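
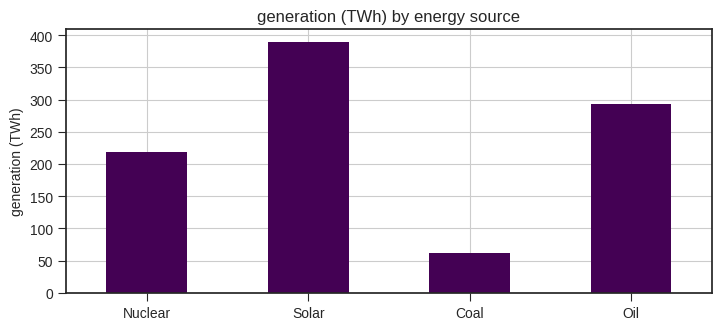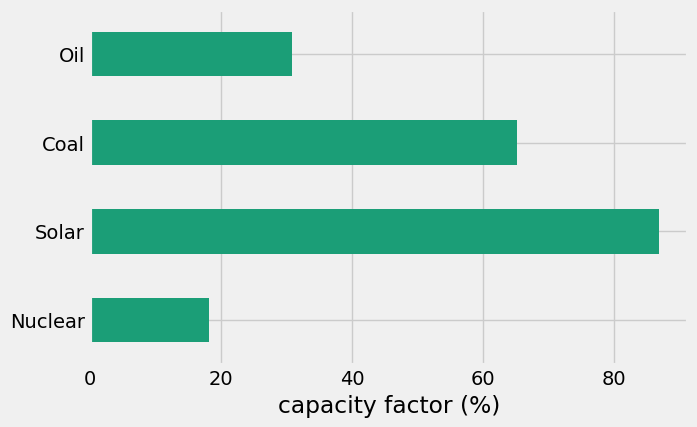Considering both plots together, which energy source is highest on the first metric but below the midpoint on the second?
Oil

Chart 2 median capacity factor (%) ≈ 50; below-median energy sources: Nuclear, Oil. Among those, Oil has the highest generation (TWh) (≈ 300).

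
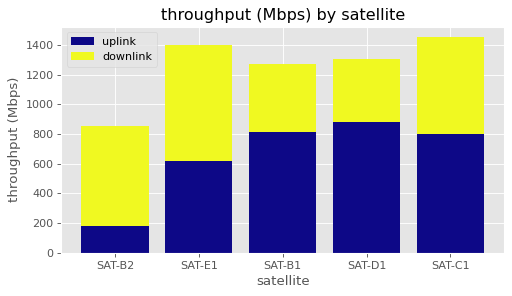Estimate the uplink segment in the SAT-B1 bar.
uplink top ≈ 800, bottom ≈ 0; segment ≈ 800.

≈ 800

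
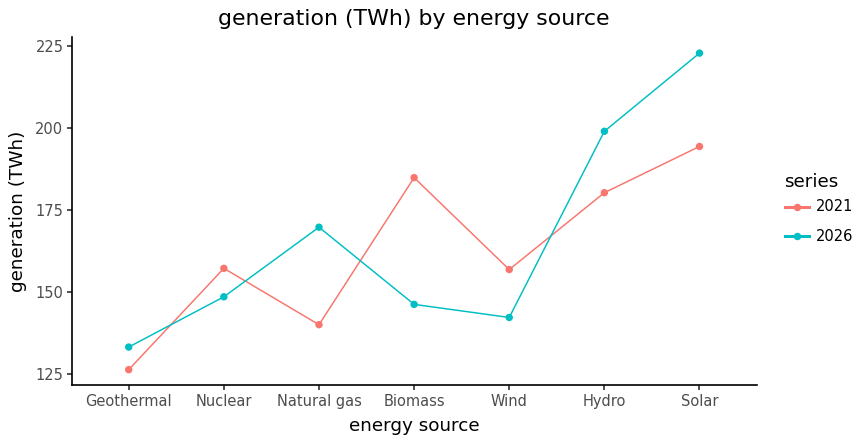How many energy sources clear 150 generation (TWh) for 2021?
5

Above 150: Nuclear, Biomass, Wind, Hydro, Solar.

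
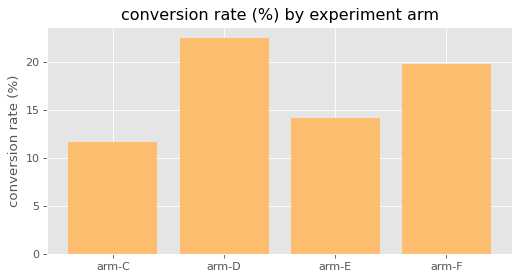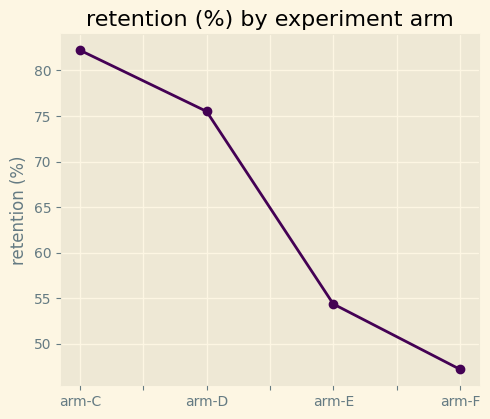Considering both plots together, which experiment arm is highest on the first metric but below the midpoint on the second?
arm-F

Chart 2 median retention (%) ≈ 60; below-median experiment arms: arm-E, arm-F. Among those, arm-F has the highest conversion rate (%) (≈ 20).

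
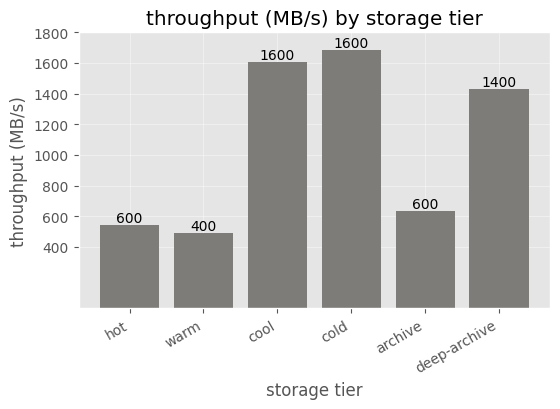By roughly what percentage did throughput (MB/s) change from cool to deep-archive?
≈ -12.5%

cool ≈ 1600, deep-archive ≈ 1400; (1400 − 1600) / 1600 ≈ -12.5%.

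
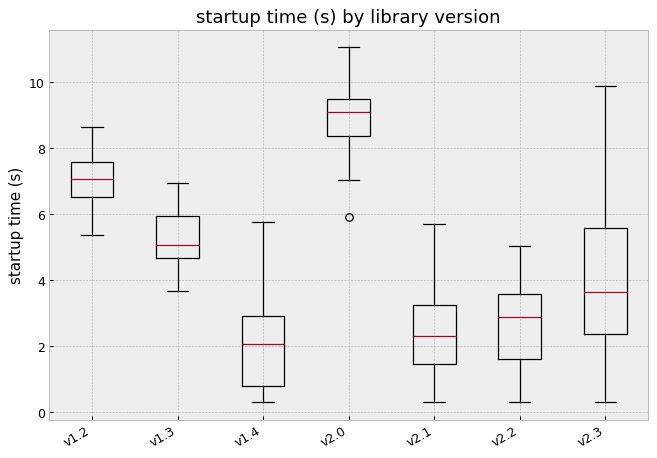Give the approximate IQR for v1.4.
≈ 2

Q3 ≈ 3, Q1 ≈ 1; IQR ≈ 2.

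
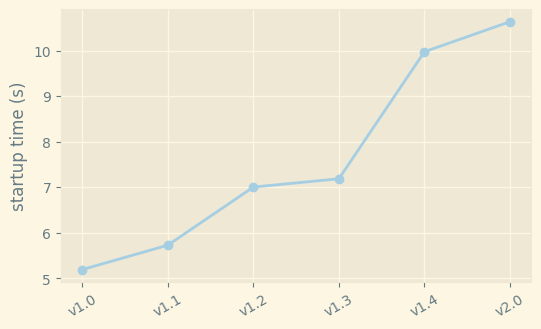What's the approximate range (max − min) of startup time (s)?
≈ 5.5

Max v2.0 ≈ 10.5, min v1.0 ≈ 5.0; range ≈ 5.5.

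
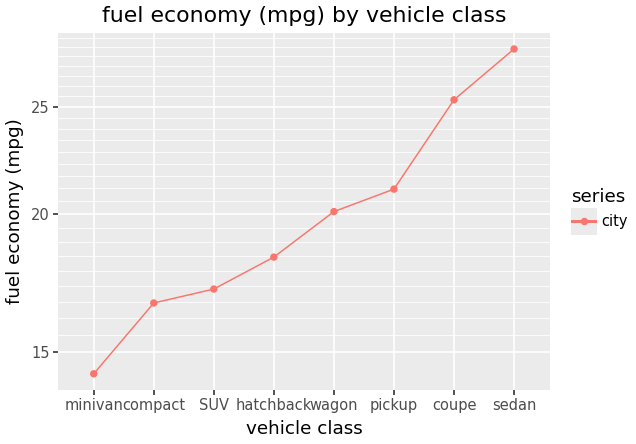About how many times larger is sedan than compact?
sedan ≈ 28, compact ≈ 16; 28/16 ≈ 1.75.

≈ 1.75×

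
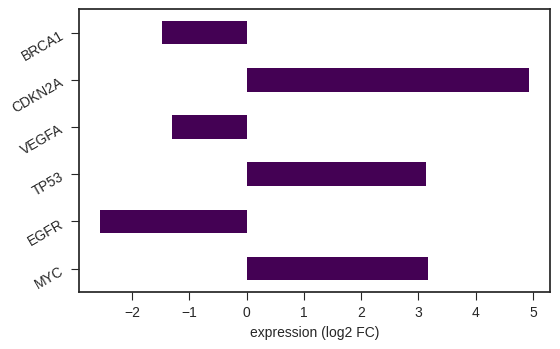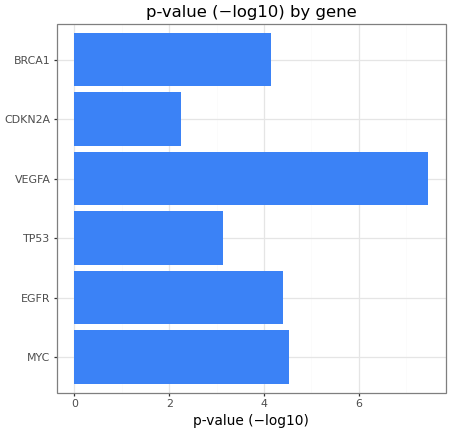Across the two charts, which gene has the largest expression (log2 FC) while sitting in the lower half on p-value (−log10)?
Chart 2 median p-value (−log10) ≈ 4; below-median genes: TP53, CDKN2A, BRCA1. Among those, CDKN2A has the highest expression (log2 FC) (≈ 5).

CDKN2A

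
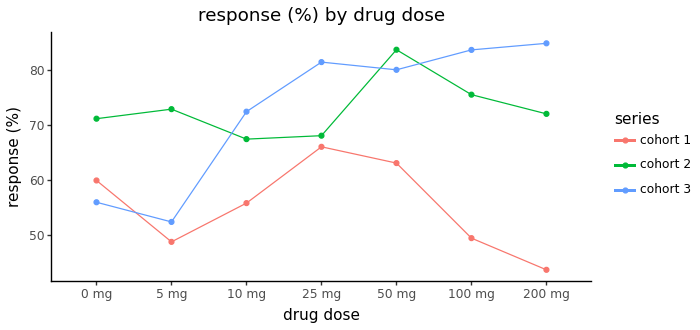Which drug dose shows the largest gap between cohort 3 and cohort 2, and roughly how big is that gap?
5 mg, ≈ 25 %

5 mg: cohort 3 ≈ 50, cohort 2 ≈ 75 → gap ≈ 25. Next-largest (0 mg) is only ≈ 15.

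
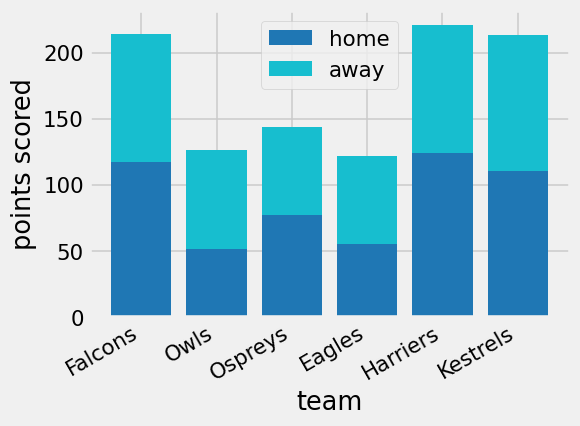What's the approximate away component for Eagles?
≈ 60

away top ≈ 120, bottom ≈ 60; segment ≈ 60.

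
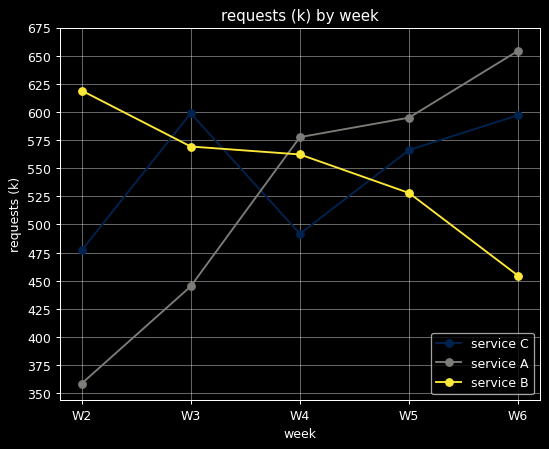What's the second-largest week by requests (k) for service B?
W3

Top 3 for service B: W2 ≈ 625, W3 ≈ 575, W4 ≈ 550.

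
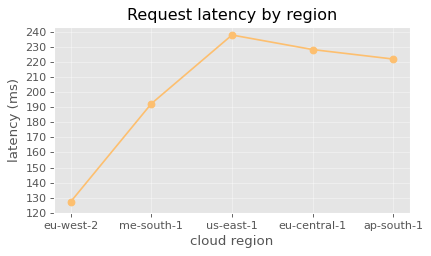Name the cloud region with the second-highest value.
Top 3: us-east-1 ≈ 240, eu-central-1 ≈ 230, ap-south-1 ≈ 220.

eu-central-1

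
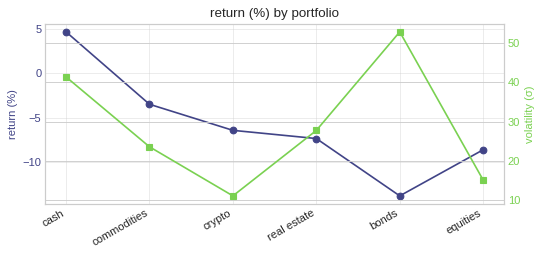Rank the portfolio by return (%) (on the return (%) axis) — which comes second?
commodities

Top 3 (on the return (%) axis): cash ≈ 4, commodities ≈ -4, crypto ≈ -6.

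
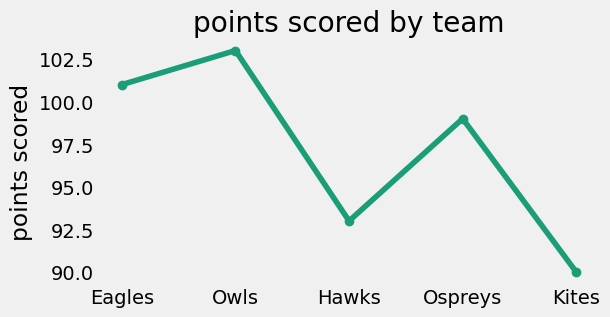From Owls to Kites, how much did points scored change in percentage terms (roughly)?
Owls ≈ 104, Kites ≈ 90; (90 − 104) / 104 ≈ -13.5%.

≈ -13.5%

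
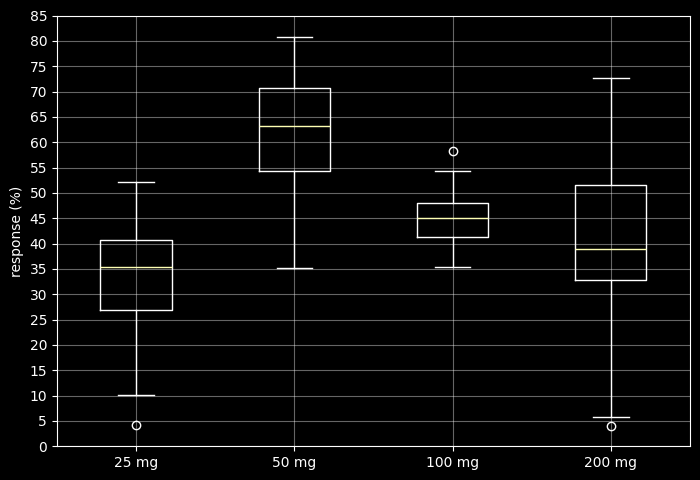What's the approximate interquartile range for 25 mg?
Q3 ≈ 40, Q1 ≈ 25; IQR ≈ 15.

≈ 15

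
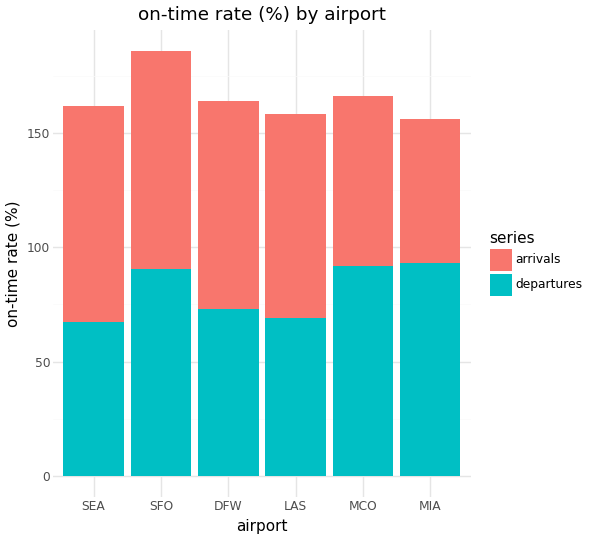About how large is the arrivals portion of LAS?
≈ 100

arrivals top ≈ 160, bottom ≈ 60; segment ≈ 100.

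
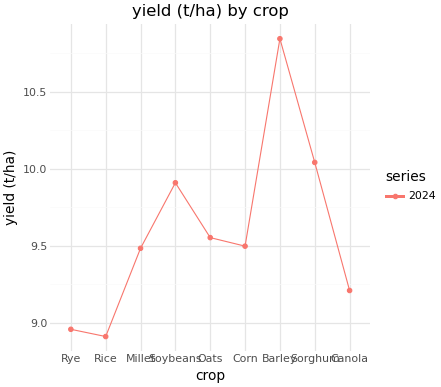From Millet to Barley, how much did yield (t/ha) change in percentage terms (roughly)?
≈ +14.9%

Millet ≈ 9.4, Barley ≈ 10.8; (10.8 − 9.4) / 9.4 ≈ +14.9%.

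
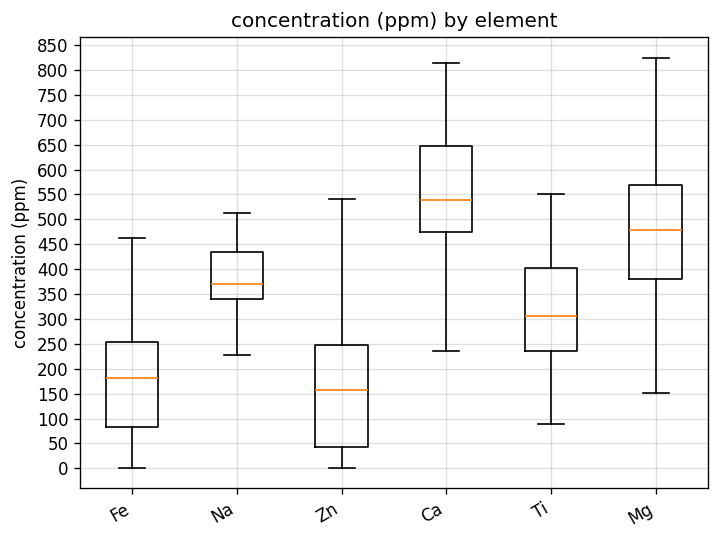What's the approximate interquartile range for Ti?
≈ 150

Q3 ≈ 400, Q1 ≈ 250; IQR ≈ 150.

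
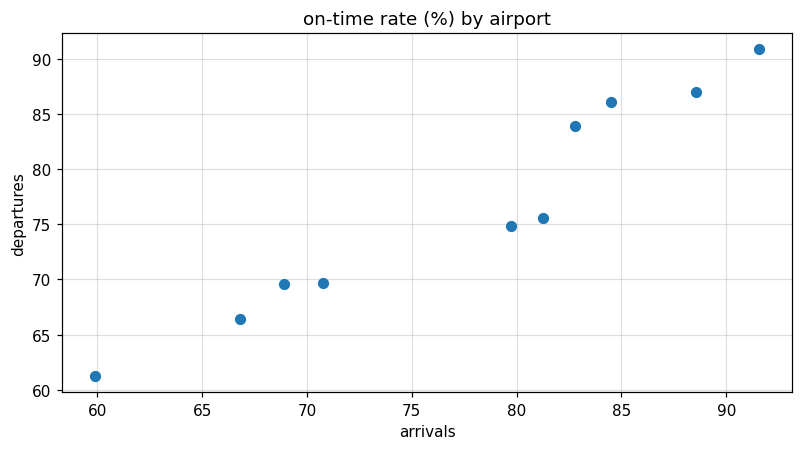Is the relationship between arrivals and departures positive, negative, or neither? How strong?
positive, strong

Points are positively correlated; strong (|r| ≈ 1.0).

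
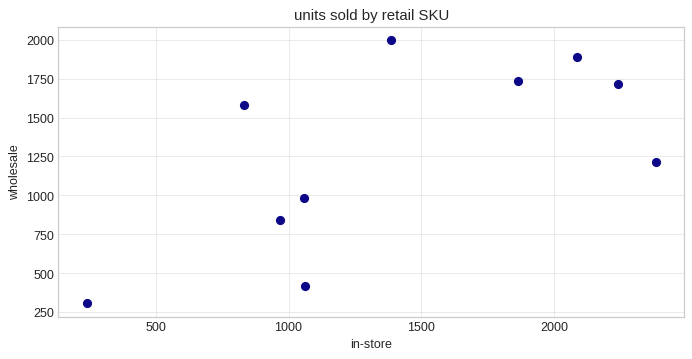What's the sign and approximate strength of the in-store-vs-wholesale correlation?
positive, moderate

Points are positively correlated; moderate (|r| ≈ 0.6).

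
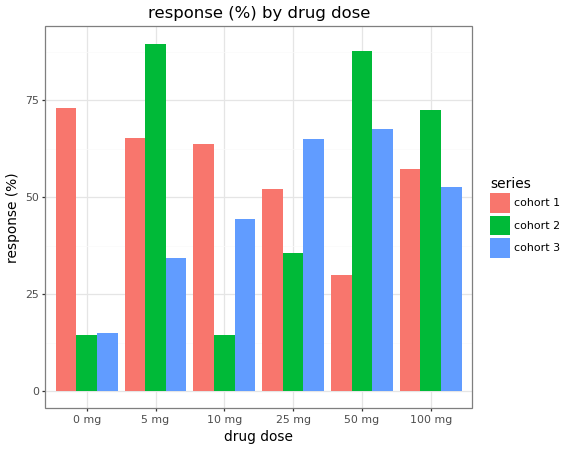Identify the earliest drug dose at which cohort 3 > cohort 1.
10 mg: cohort 3 ≈ 40 vs cohort 1 ≈ 60 (not yet); 25 mg: cohort 3 ≈ 60 vs cohort 1 ≈ 50 (first crossover).

25 mg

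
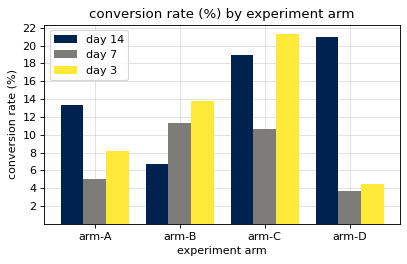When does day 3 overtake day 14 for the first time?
arm-A: day 3 ≈ 8 vs day 14 ≈ 14 (not yet); arm-B: day 3 ≈ 14 vs day 14 ≈ 6 (first crossover).

arm-B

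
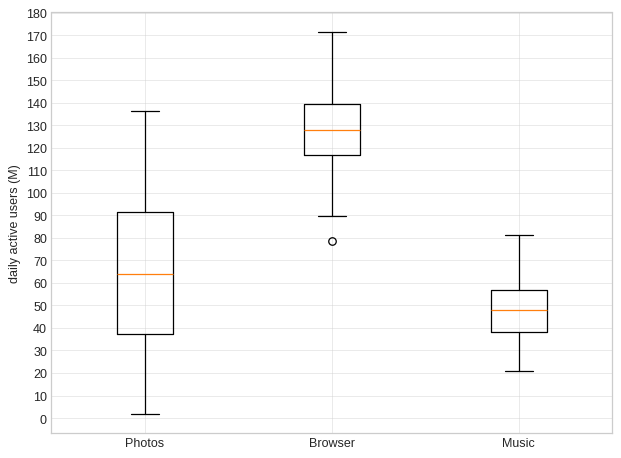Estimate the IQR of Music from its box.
Q3 ≈ 60, Q1 ≈ 40; IQR ≈ 20.

≈ 20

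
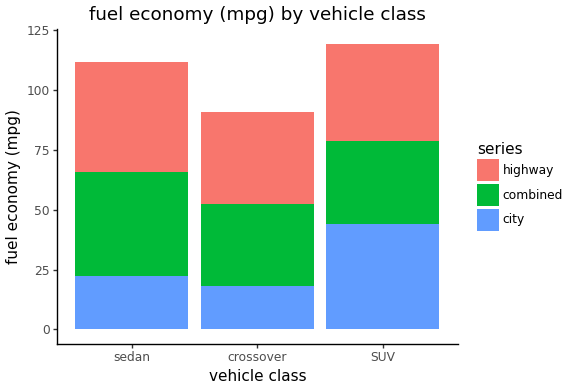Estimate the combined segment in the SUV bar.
combined top ≈ 80, bottom ≈ 40; segment ≈ 40.

≈ 40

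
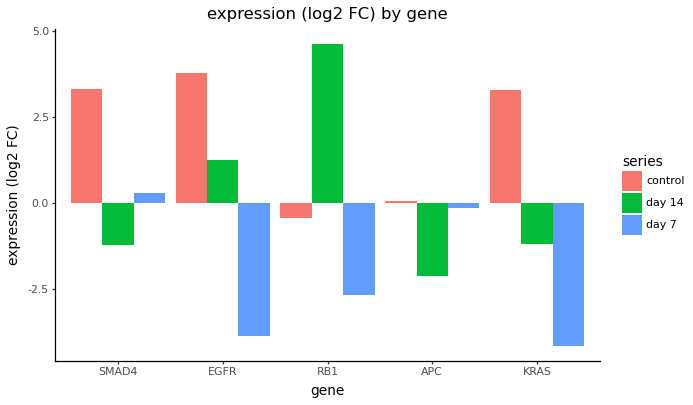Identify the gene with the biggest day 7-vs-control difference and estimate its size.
EGFR, ≈ 8 log2 FC

EGFR: day 7 ≈ -4, control ≈ 4 → gap ≈ 8. Next-largest (KRAS) is only ≈ 7.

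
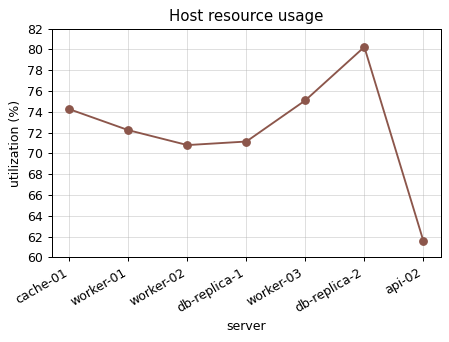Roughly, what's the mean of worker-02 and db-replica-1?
(70 + 72) / 2 ≈ 71.

≈ 71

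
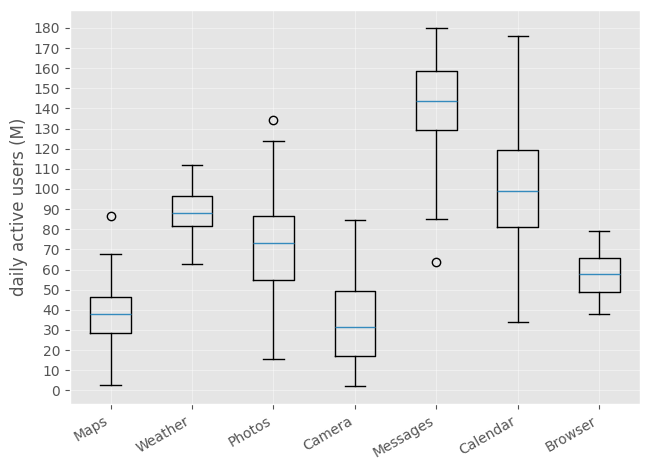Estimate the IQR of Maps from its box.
≈ 20

Q3 ≈ 50, Q1 ≈ 30; IQR ≈ 20.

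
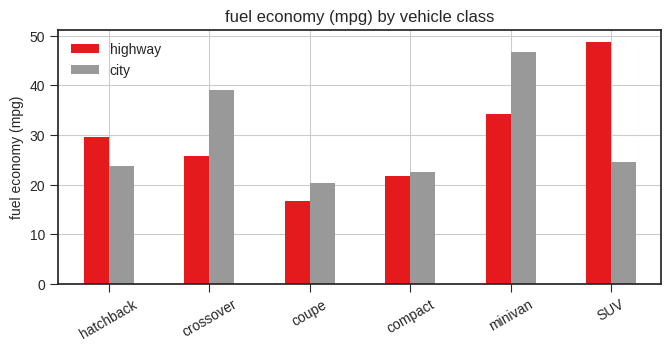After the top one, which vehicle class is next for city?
crossover

Top 3 for city: minivan ≈ 45, crossover ≈ 40, SUV ≈ 25.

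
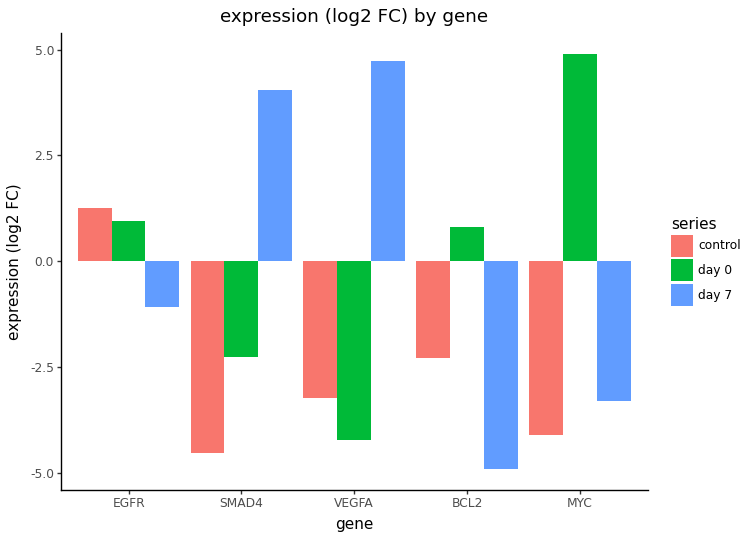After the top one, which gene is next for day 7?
SMAD4

Top 3 for day 7: VEGFA ≈ 5, SMAD4 ≈ 4, EGFR ≈ -1.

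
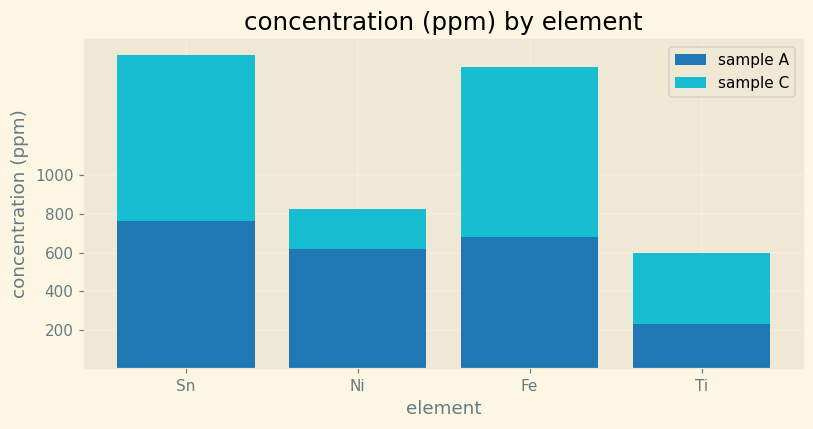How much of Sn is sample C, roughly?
sample C top ≈ 1600, bottom ≈ 800; segment ≈ 800.

≈ 800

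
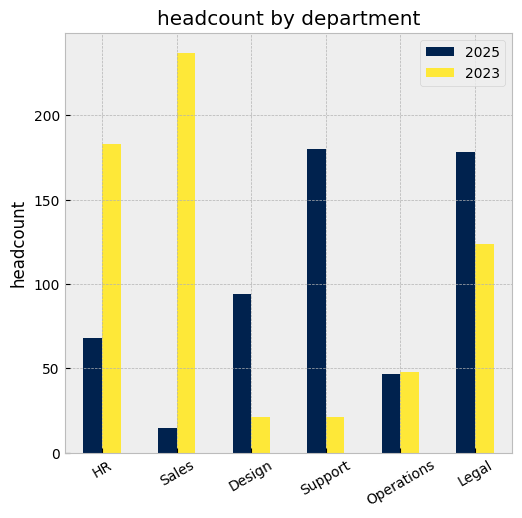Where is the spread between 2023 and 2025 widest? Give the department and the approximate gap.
Sales: 2023 ≈ 240, 2025 ≈ 20 → gap ≈ 220. Next-largest (Support) is only ≈ 160.

Sales, ≈ 220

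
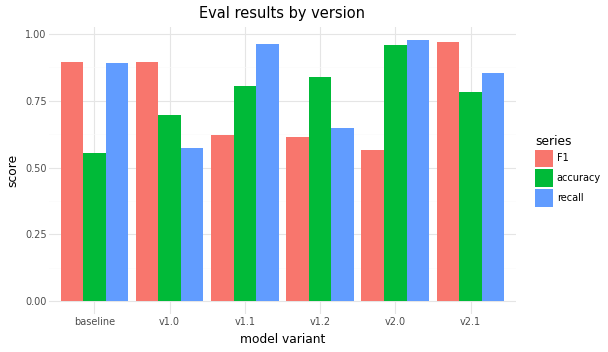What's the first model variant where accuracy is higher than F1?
v1.0: accuracy ≈ 0.7 vs F1 ≈ 0.9 (not yet); v1.1: accuracy ≈ 0.8 vs F1 ≈ 0.6 (first crossover).

v1.1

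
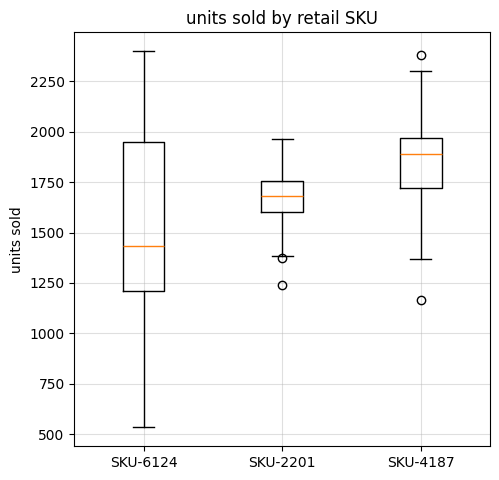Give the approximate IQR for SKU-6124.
≈ 760

Q3 ≈ 1960, Q1 ≈ 1200; IQR ≈ 760.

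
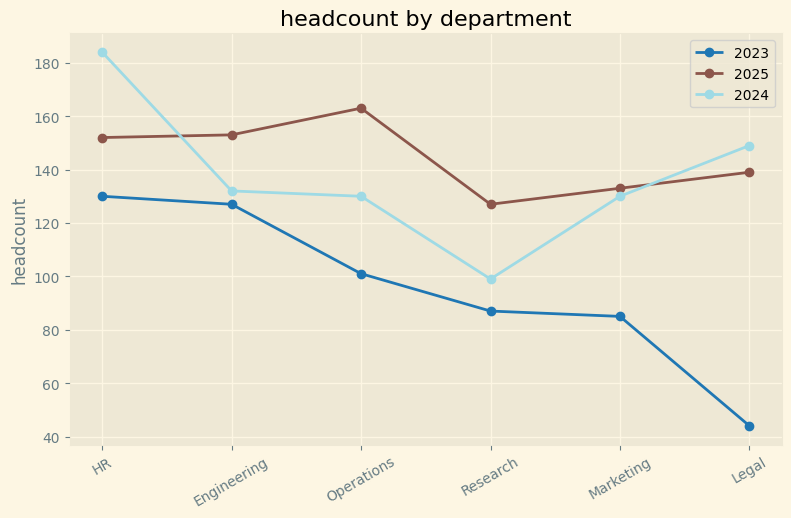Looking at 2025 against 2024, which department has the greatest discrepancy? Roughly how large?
Operations, ≈ 40

Operations: 2025 ≈ 160, 2024 ≈ 120 → gap ≈ 40. Next-largest (HR) is only ≈ 20.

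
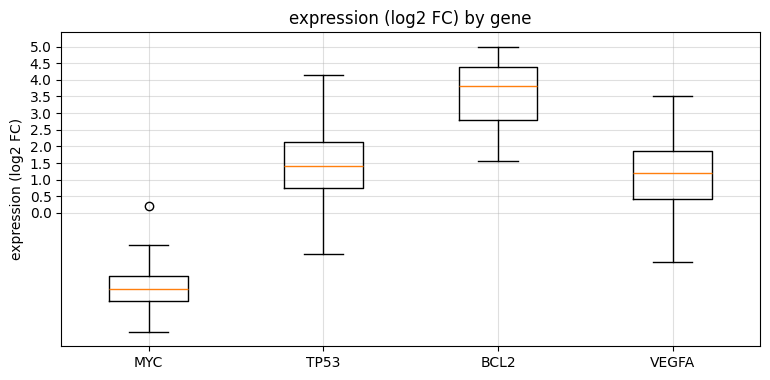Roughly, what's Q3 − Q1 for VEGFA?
Q3 ≈ 2.0, Q1 ≈ 0.5; IQR ≈ 1.5.

≈ 1.5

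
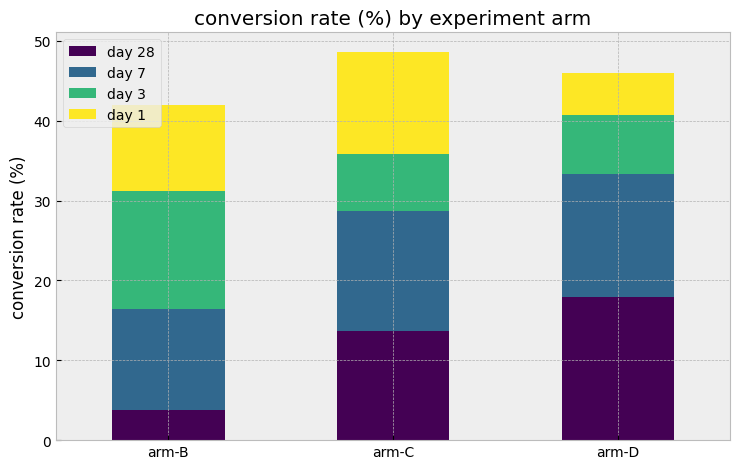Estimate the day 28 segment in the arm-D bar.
day 28 top ≈ 20, bottom ≈ 0; segment ≈ 20.

≈ 20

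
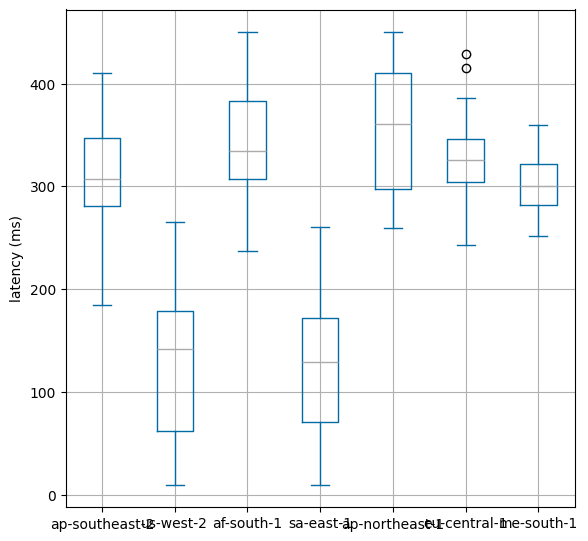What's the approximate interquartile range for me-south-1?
Q3 ≈ 320, Q1 ≈ 280; IQR ≈ 40.

≈ 40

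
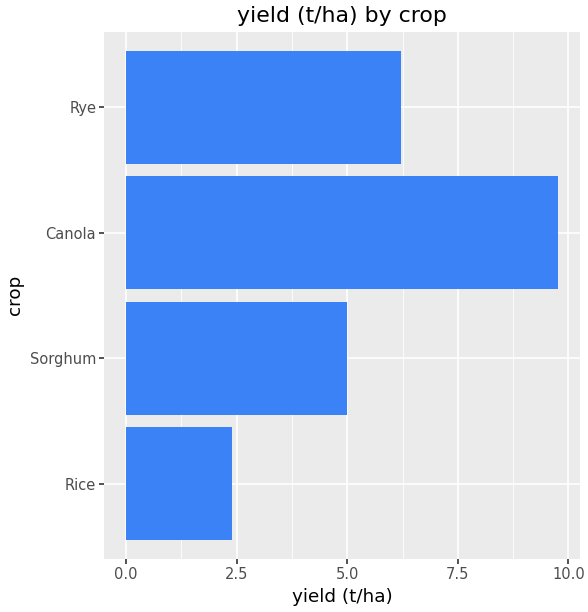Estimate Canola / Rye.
≈ 1.67×

Canola ≈ 10, Rye ≈ 6; 10/6 ≈ 1.67.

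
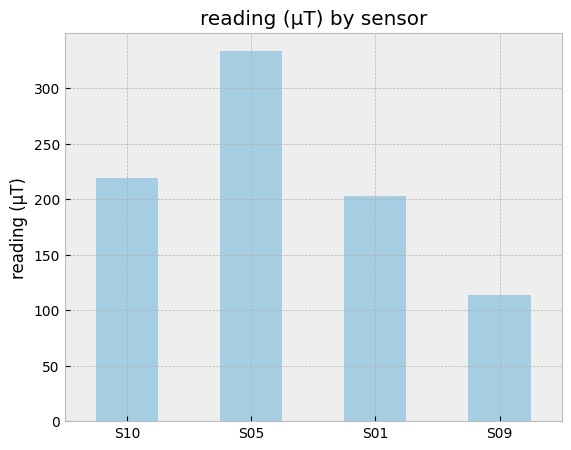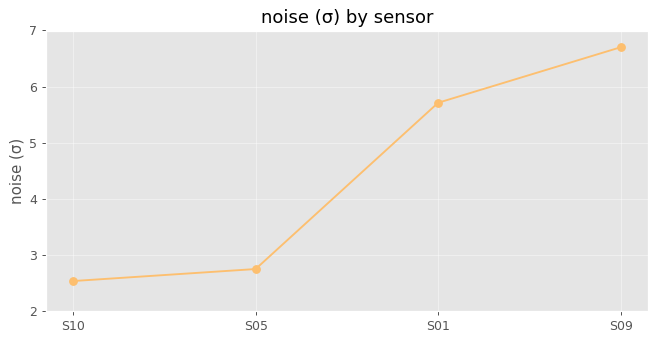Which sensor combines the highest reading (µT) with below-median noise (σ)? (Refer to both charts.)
S05

Chart 2 median noise (σ) ≈ 4; below-median sensors: S10, S05. Among those, S05 has the highest reading (µT) (≈ 350).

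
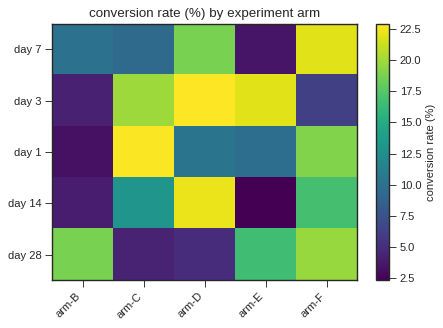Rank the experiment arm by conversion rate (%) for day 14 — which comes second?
arm-F

Top 3 for day 14: arm-D ≈ 22, arm-F ≈ 16, arm-C ≈ 14.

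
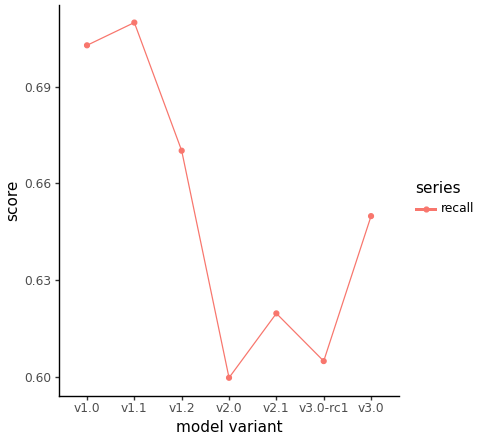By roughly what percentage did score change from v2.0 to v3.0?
≈ +8.3%

v2.0 ≈ 0.60, v3.0 ≈ 0.65; (0.65 − 0.60) / 0.60 ≈ +8.3%.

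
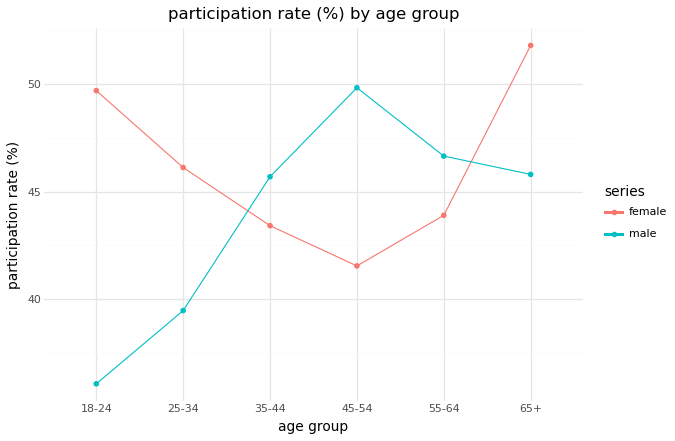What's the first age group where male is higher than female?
25-34: male ≈ 40 vs female ≈ 46 (not yet); 35-44: male ≈ 46 vs female ≈ 44 (first crossover).

35-44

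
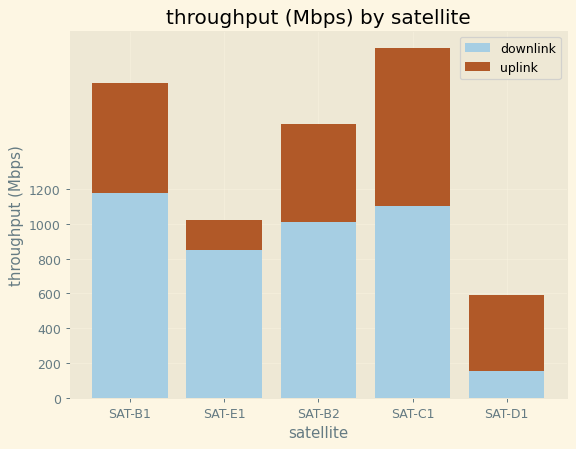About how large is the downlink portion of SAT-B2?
downlink top ≈ 1000, bottom ≈ 0; segment ≈ 1000.

≈ 1000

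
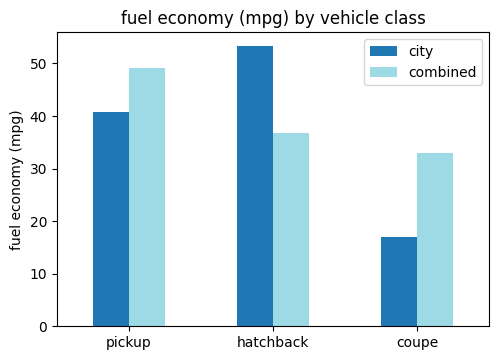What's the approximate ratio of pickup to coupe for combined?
≈ 1.43×

pickup ≈ 50, coupe ≈ 35; 50/35 ≈ 1.43.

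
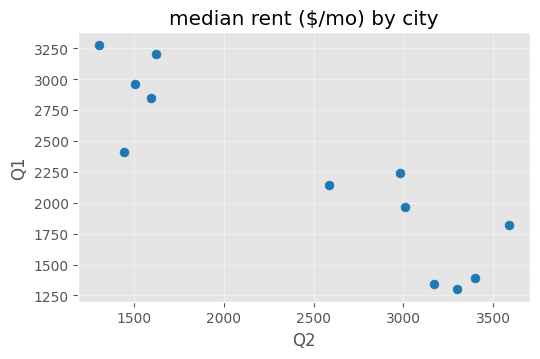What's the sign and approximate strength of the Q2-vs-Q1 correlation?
negative, strong

Points are negatively correlated; strong (|r| ≈ 0.9).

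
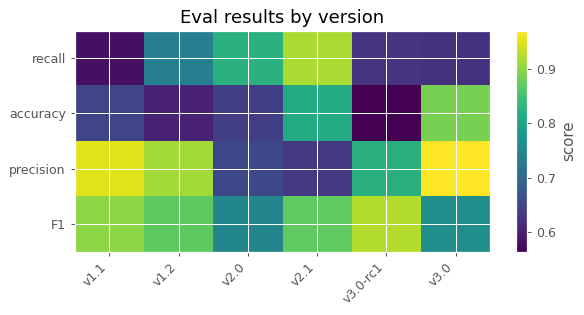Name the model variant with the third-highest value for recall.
v1.2

Top 4 for recall: v2.1 ≈ 0.90, v2.0 ≈ 0.80, v1.2 ≈ 0.75, v3.0-rc1 ≈ 0.65.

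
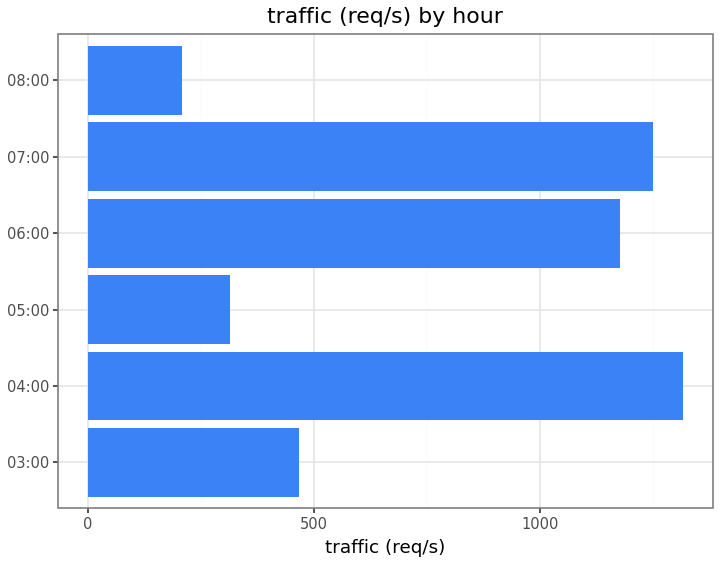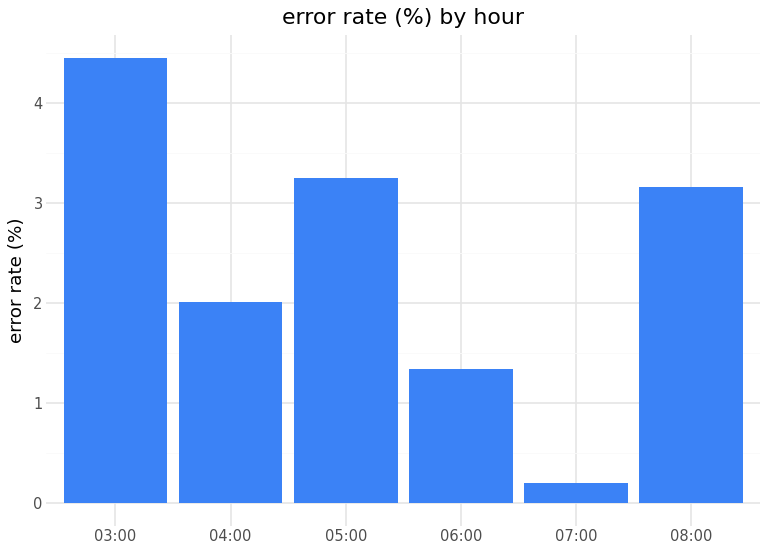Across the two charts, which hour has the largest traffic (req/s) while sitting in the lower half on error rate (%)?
04:00

Chart 2 median error rate (%) ≈ 2.5; below-median hours: 04:00, 06:00, 07:00. Among those, 04:00 has the highest traffic (req/s) (≈ 1400).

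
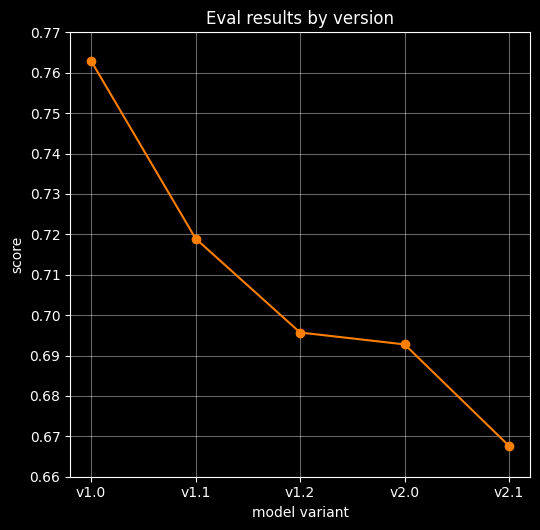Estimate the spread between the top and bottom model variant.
Max v1.0 ≈ 0.76, min v2.1 ≈ 0.67; range ≈ 0.09.

≈ 0.09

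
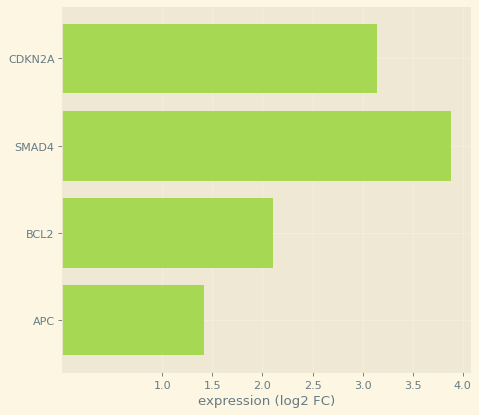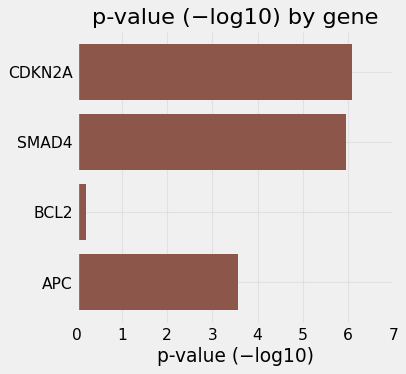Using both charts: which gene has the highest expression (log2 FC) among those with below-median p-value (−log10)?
Chart 2 median p-value (−log10) ≈ 5; below-median genes: BCL2, APC. Among those, BCL2 has the highest expression (log2 FC) (≈ 2).

BCL2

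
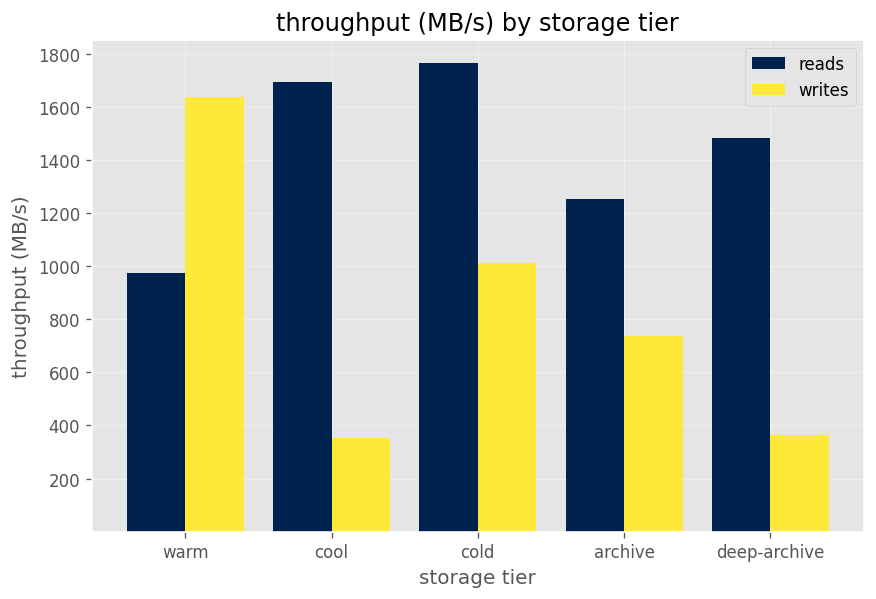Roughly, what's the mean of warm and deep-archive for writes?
(1600 + 400) / 2 ≈ 1000.

≈ 1000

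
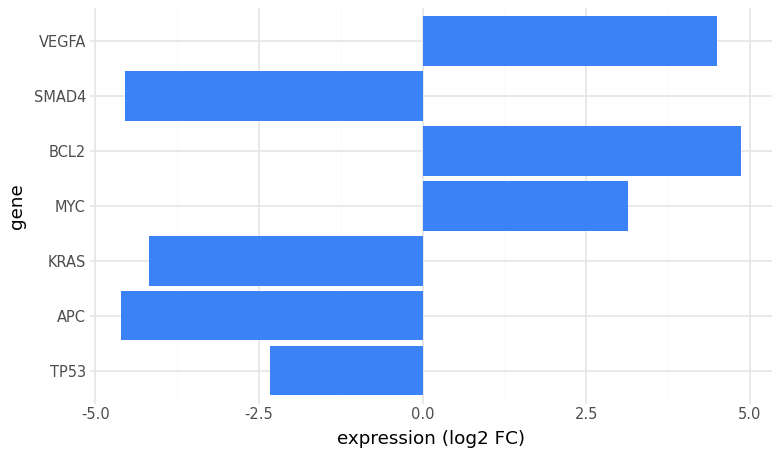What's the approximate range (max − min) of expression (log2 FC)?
Max BCL2 ≈ 5, min APC ≈ -5; range ≈ 10.

≈ 10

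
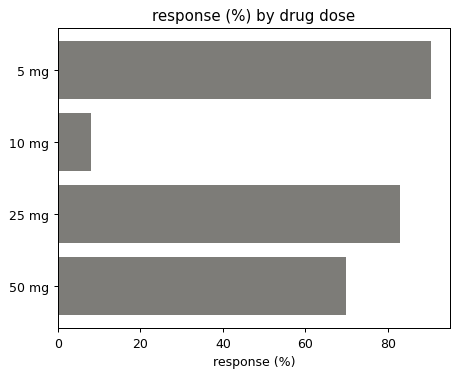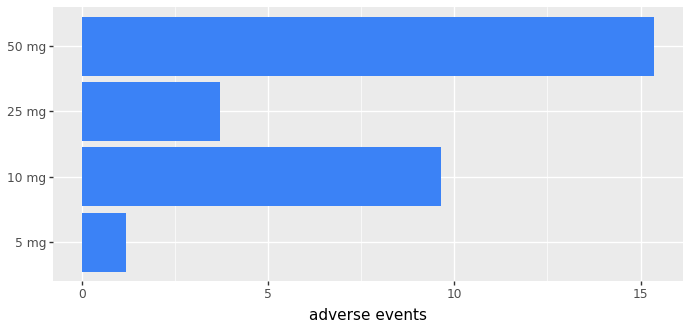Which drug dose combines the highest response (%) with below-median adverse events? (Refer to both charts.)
5 mg

Chart 2 median adverse events ≈ 6; below-median drug doses: 5 mg, 25 mg. Among those, 5 mg has the highest response (%) (≈ 90).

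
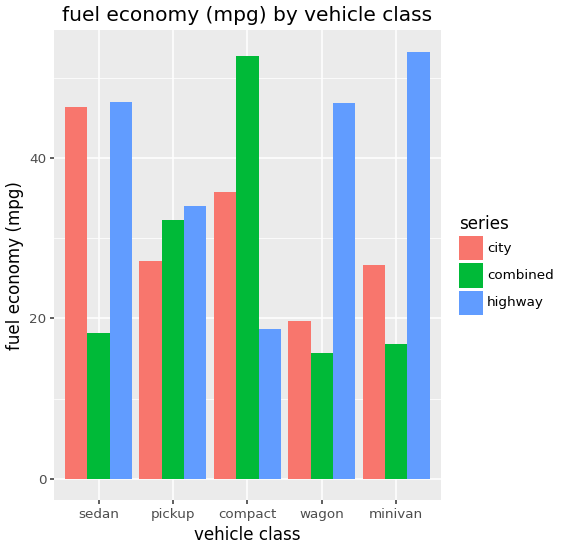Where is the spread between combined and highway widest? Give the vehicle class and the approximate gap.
minivan: combined ≈ 15, highway ≈ 55 → gap ≈ 40. Next-largest (compact) is only ≈ 35.

minivan, ≈ 40 mpg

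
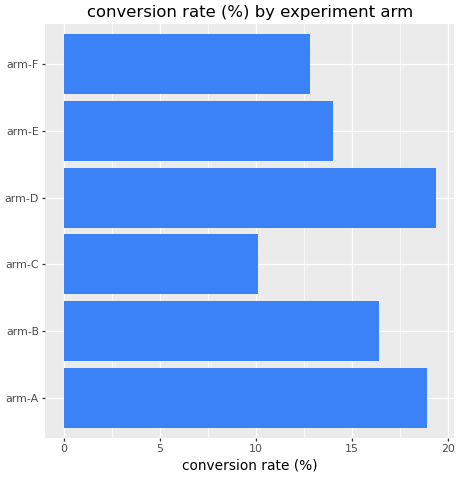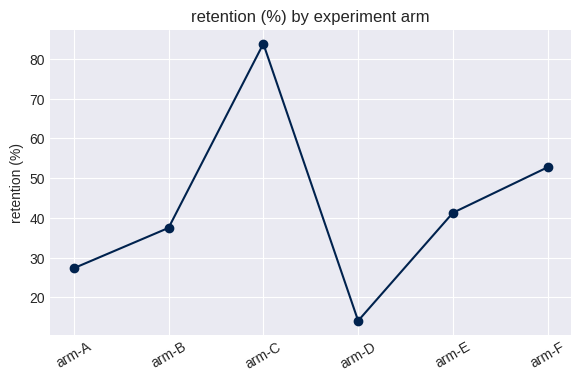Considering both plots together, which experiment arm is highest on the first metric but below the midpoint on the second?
arm-D

Chart 2 median retention (%) ≈ 40; below-median experiment arms: arm-A, arm-B, arm-D. Among those, arm-D has the highest conversion rate (%) (≈ 20).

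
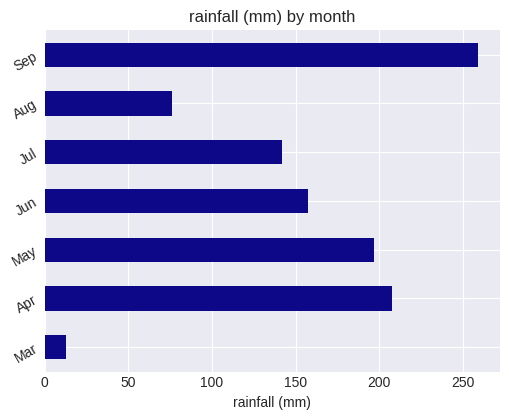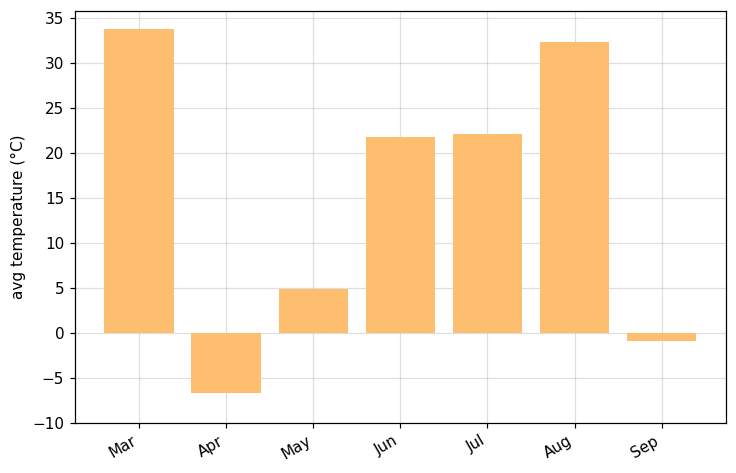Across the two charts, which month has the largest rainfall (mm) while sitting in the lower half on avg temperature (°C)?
Sep

Chart 2 median avg temperature (°C) ≈ 20; below-median months: Apr, May, Sep. Among those, Sep has the highest rainfall (mm) (≈ 250).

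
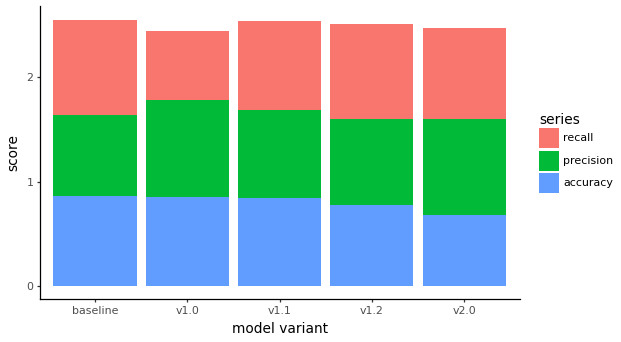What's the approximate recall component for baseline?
recall top ≈ 2.5, bottom ≈ 1.5; segment ≈ 1.0.

≈ 1.0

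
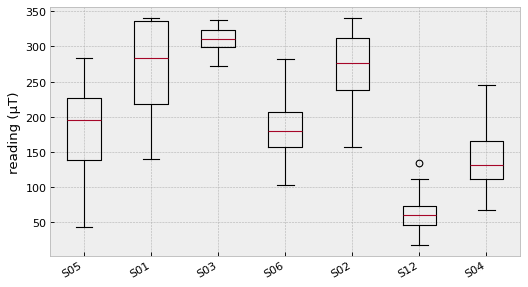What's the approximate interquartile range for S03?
≈ 25

Q3 ≈ 325, Q1 ≈ 300; IQR ≈ 25.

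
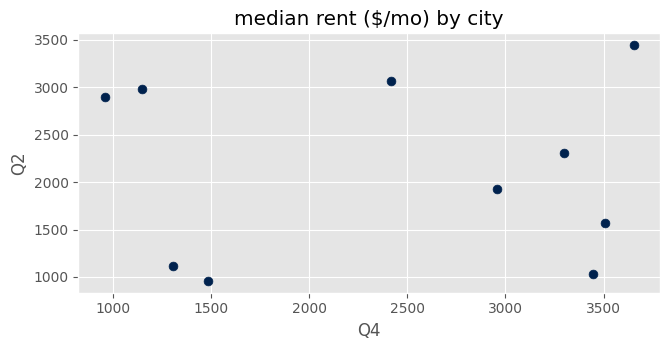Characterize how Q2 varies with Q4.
Points are roughly uncorrelated; weak (|r| ≈ 0.0).

no clear correlation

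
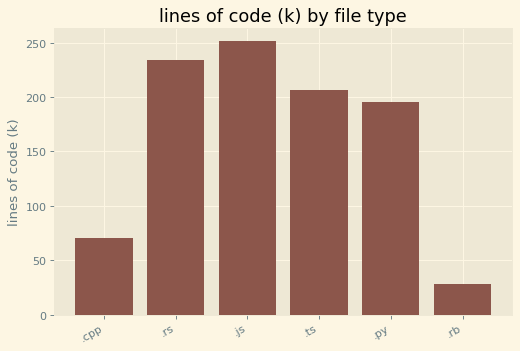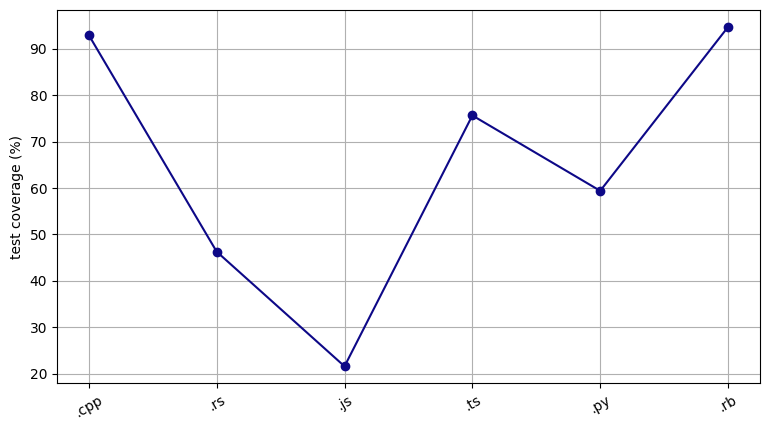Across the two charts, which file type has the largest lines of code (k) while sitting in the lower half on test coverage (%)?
Chart 2 median test coverage (%) ≈ 70; below-median file types: .rs, .js, .py. Among those, .js has the highest lines of code (k) (≈ 250).

.js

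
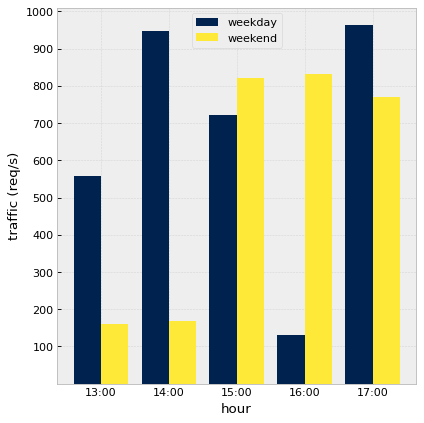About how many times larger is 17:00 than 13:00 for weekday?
17:00 ≈ 1000, 13:00 ≈ 600; 1000/600 ≈ 1.67.

≈ 1.67×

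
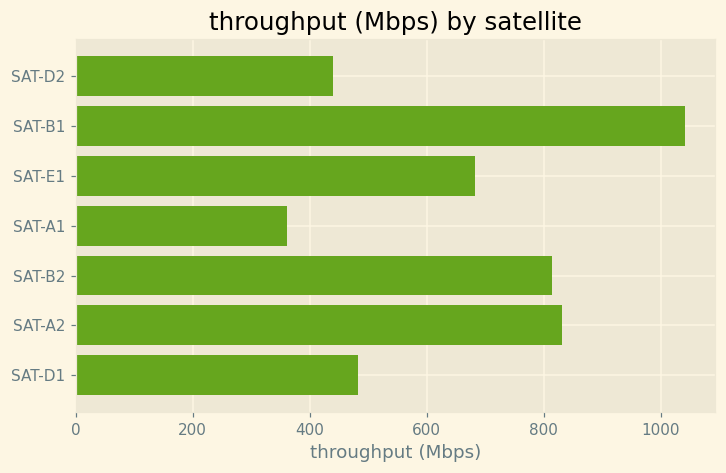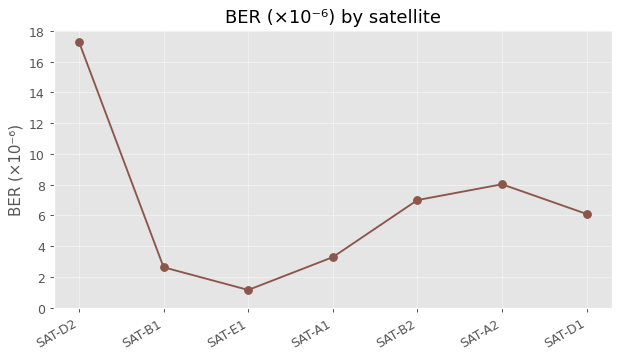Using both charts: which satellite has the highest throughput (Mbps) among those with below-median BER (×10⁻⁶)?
SAT-B1

Chart 2 median BER (×10⁻⁶) ≈ 6; below-median satellites: SAT-B1, SAT-E1, SAT-A1. Among those, SAT-B1 has the highest throughput (Mbps) (≈ 1000).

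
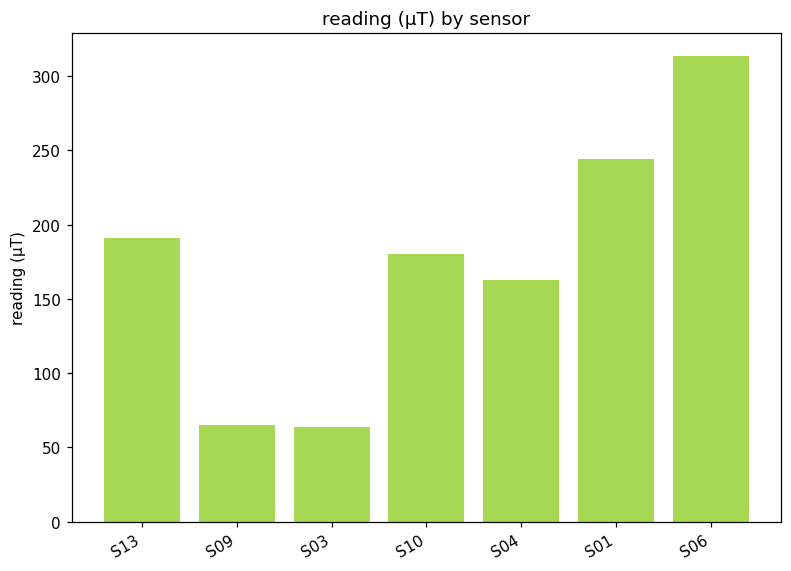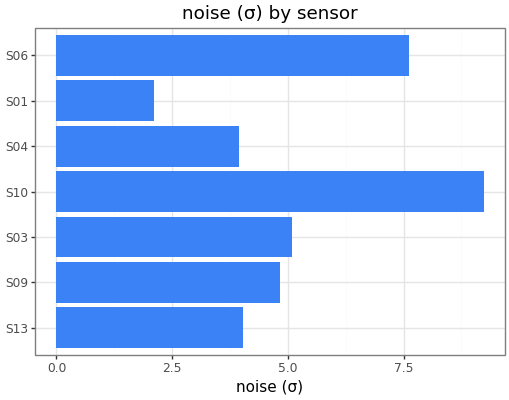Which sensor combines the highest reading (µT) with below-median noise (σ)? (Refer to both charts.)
S01

Chart 2 median noise (σ) ≈ 5; below-median sensors: S13, S04, S01. Among those, S01 has the highest reading (µT) (≈ 250).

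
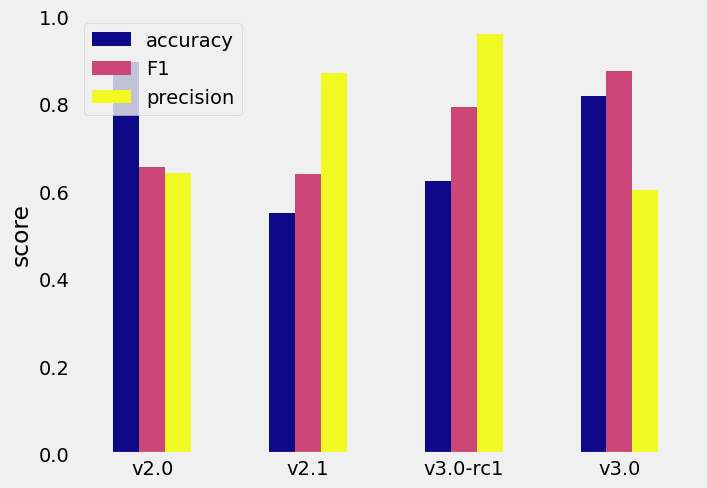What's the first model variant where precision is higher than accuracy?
v2.1

v2.0: precision ≈ 0.6 vs accuracy ≈ 0.9 (not yet); v2.1: precision ≈ 0.9 vs accuracy ≈ 0.6 (first crossover).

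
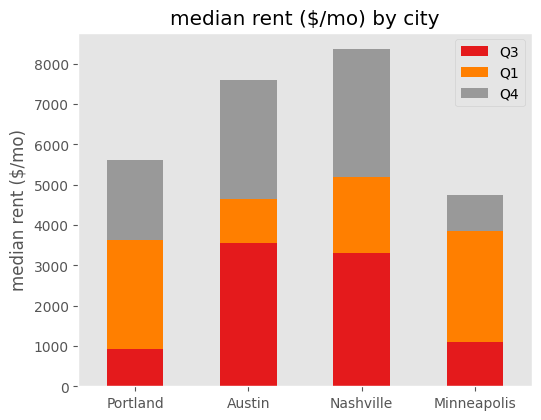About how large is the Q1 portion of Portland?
Q1 top ≈ 4000, bottom ≈ 1000; segment ≈ 3000.

≈ 3000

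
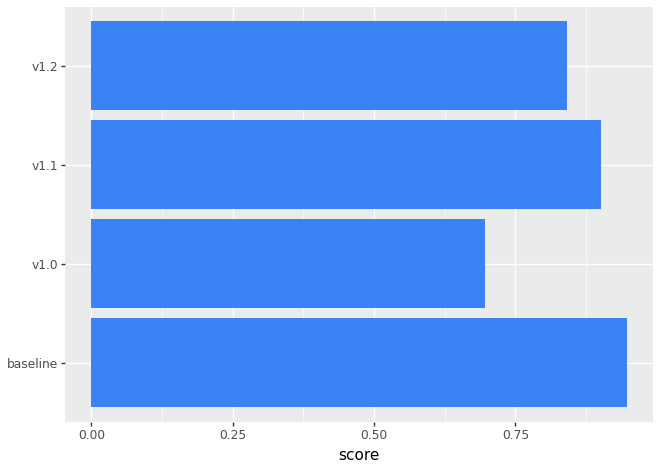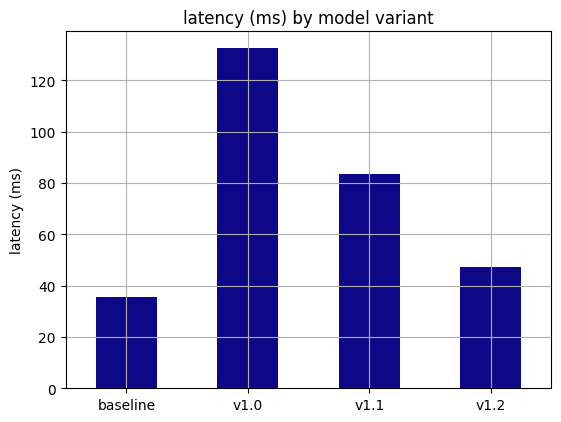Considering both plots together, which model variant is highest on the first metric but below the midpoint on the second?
baseline

Chart 2 median latency (ms) ≈ 60; below-median model variants: baseline, v1.2. Among those, baseline has the highest score (≈ 0.9).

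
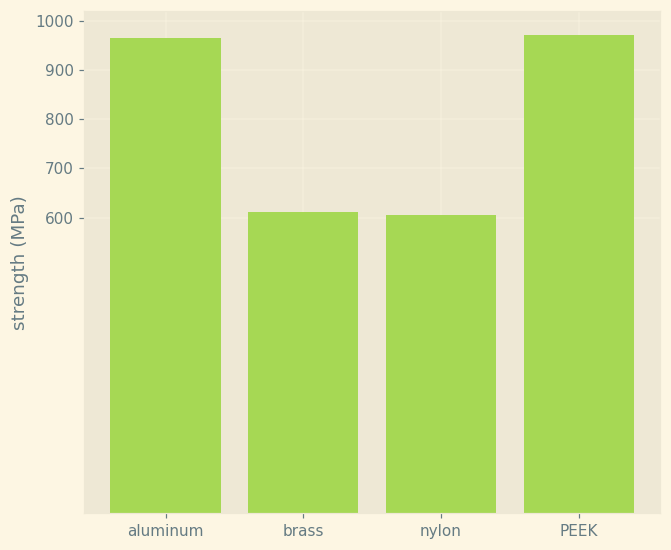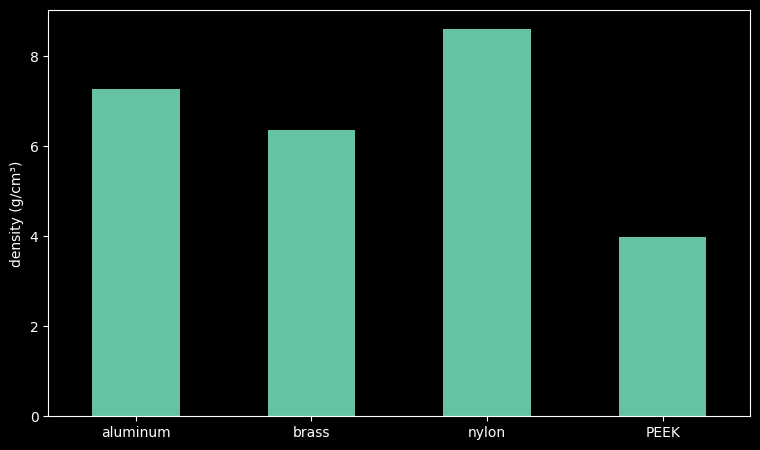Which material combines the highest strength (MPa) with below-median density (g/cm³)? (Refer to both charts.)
PEEK

Chart 2 median density (g/cm³) ≈ 7; below-median materials: brass, PEEK. Among those, PEEK has the highest strength (MPa) (≈ 1000).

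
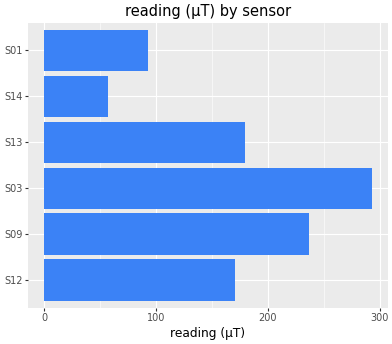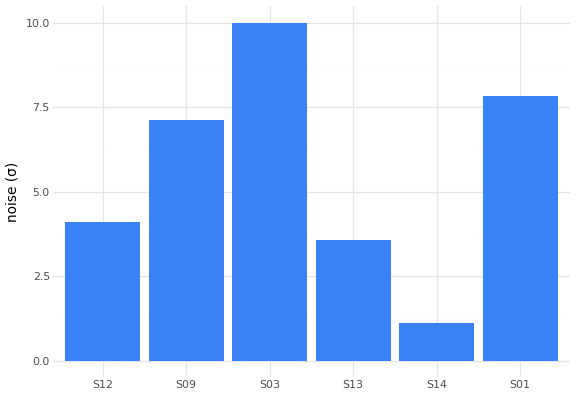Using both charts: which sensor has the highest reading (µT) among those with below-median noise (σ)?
Chart 2 median noise (σ) ≈ 6; below-median sensors: S12, S13, S14. Among those, S13 has the highest reading (µT) (≈ 200).

S13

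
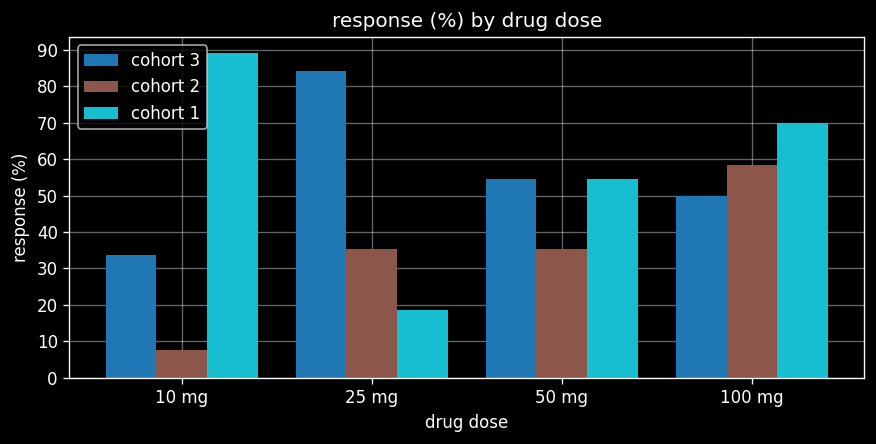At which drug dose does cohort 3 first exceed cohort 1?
10 mg: cohort 3 ≈ 30 vs cohort 1 ≈ 90 (not yet); 25 mg: cohort 3 ≈ 80 vs cohort 1 ≈ 20 (first crossover).

25 mg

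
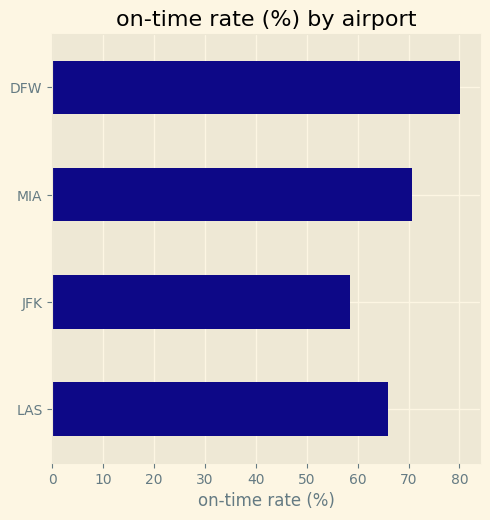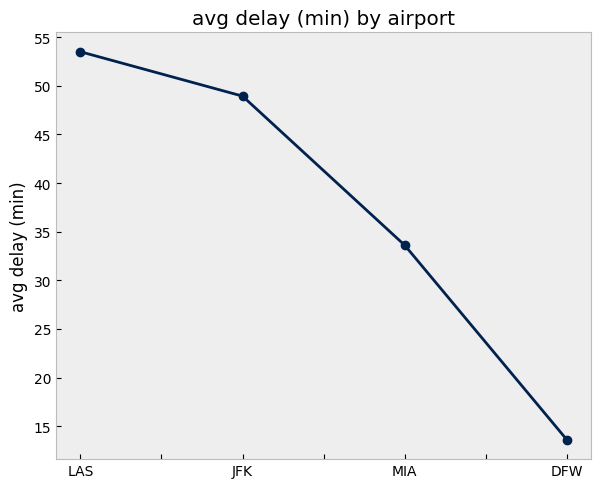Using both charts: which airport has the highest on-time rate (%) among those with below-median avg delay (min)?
DFW

Chart 2 median avg delay (min) ≈ 40; below-median airports: MIA, DFW. Among those, DFW has the highest on-time rate (%) (≈ 80).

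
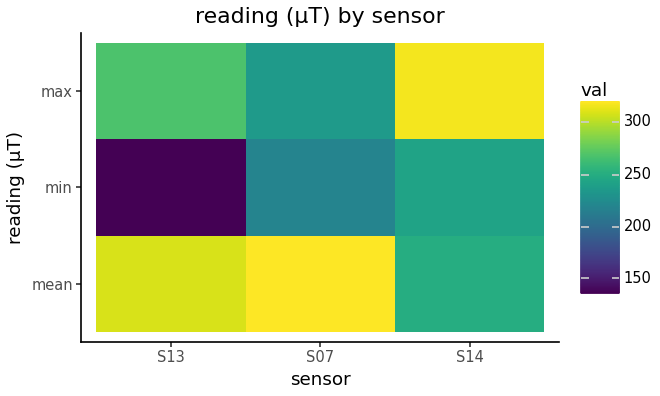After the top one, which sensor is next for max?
Top 3 for max: S14 ≈ 320, S13 ≈ 260, S07 ≈ 240.

S13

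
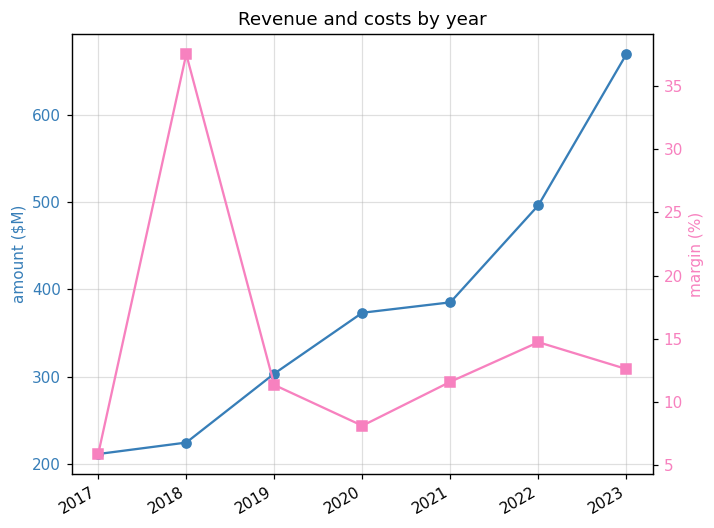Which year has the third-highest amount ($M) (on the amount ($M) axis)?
Top 4 (on the amount ($M) axis): 2023 ≈ 650, 2022 ≈ 500, 2021 ≈ 400, 2020 ≈ 350.

2021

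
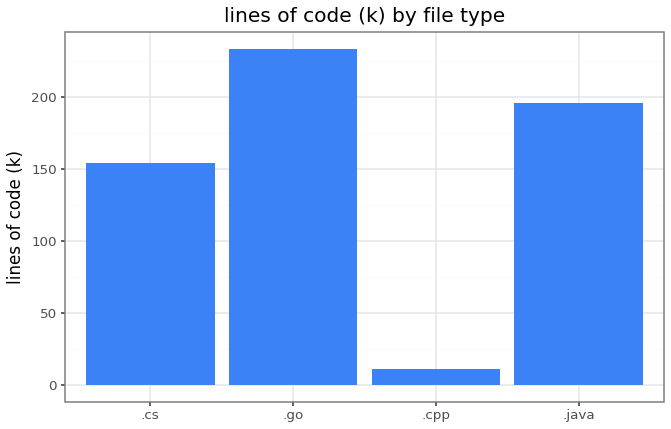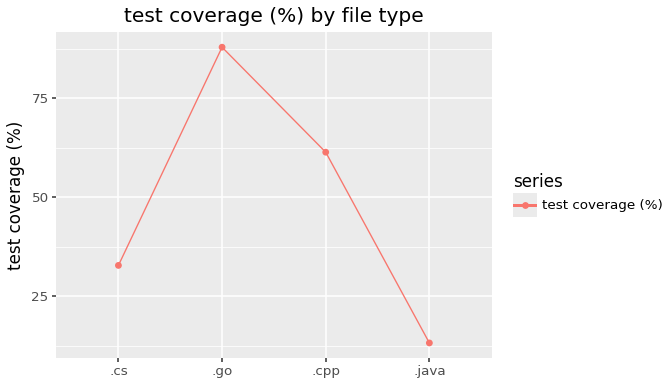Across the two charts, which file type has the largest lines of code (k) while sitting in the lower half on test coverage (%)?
Chart 2 median test coverage (%) ≈ 50; below-median file types: .cs, .java. Among those, .java has the highest lines of code (k) (≈ 200).

.java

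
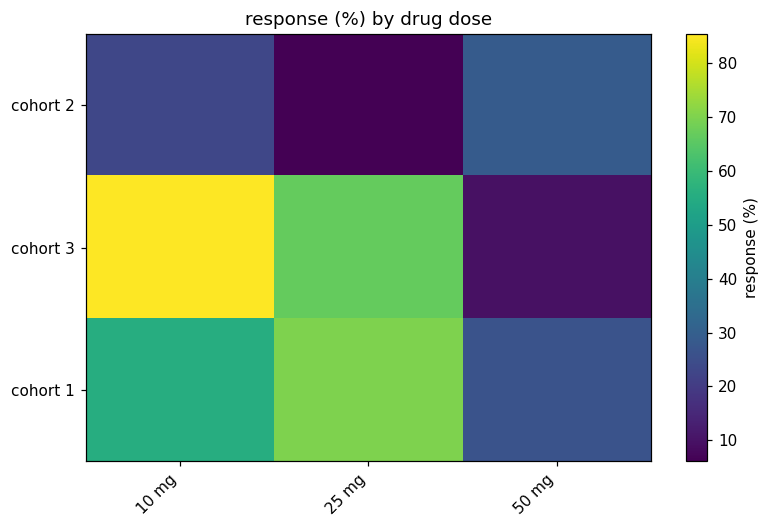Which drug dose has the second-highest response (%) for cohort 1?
Top 3 for cohort 1: 25 mg ≈ 70, 10 mg ≈ 60, 50 mg ≈ 30.

10 mg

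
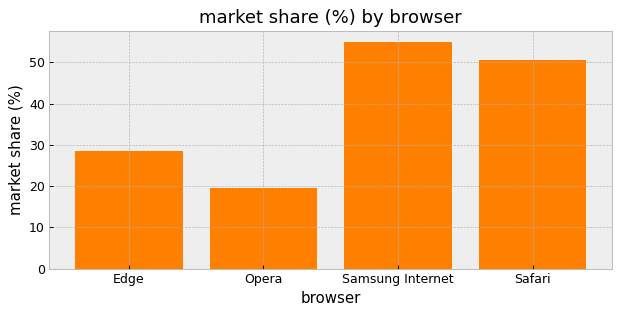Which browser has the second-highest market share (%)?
Top 3: Samsung Internet ≈ 55, Safari ≈ 50, Edge ≈ 30.

Safari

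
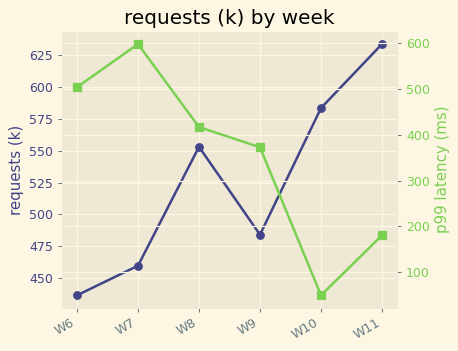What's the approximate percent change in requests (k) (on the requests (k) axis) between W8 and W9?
W8 ≈ 560, W9 ≈ 480; (480 − 560) / 560 ≈ -14.3%.

≈ -14.3%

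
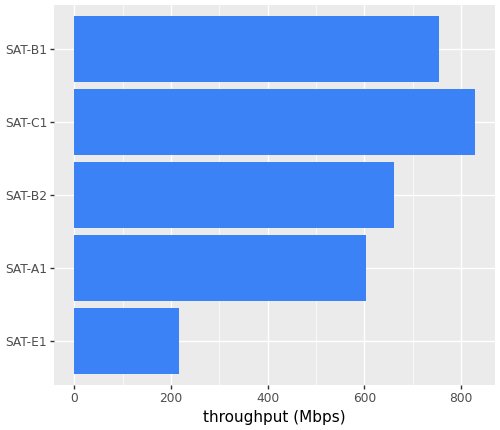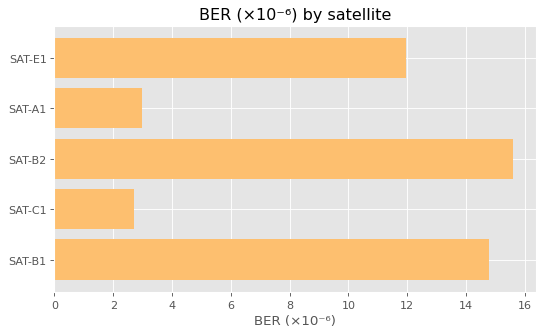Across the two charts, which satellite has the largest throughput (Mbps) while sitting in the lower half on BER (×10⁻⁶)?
SAT-C1

Chart 2 median BER (×10⁻⁶) ≈ 12; below-median satellites: SAT-A1, SAT-C1. Among those, SAT-C1 has the highest throughput (Mbps) (≈ 800).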